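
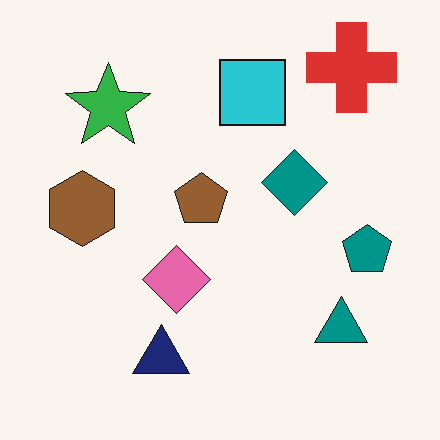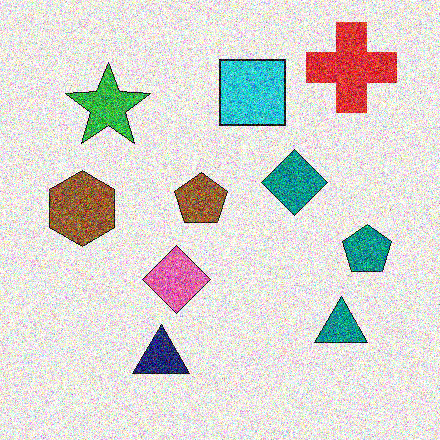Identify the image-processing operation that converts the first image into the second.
The image was degraded with a thick layer of grain.

Random speckle covers the whole image, including the flat background.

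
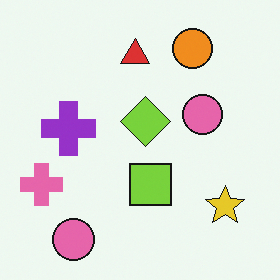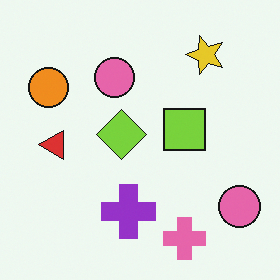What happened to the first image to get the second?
This is the original image rotated 90° counter-clockwise.

The pink cross sits in the left of the first image and the bottom of the second — consistent with a whole-image 90° counter-clockwise rotation.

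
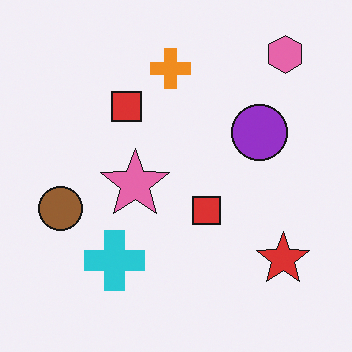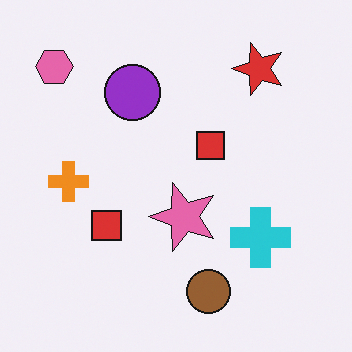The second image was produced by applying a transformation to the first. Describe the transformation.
Rotated 90° counter-clockwise.

The pink hexagon sits in the top-right of the first image and the top-left of the second — consistent with a whole-image 90° counter-clockwise rotation.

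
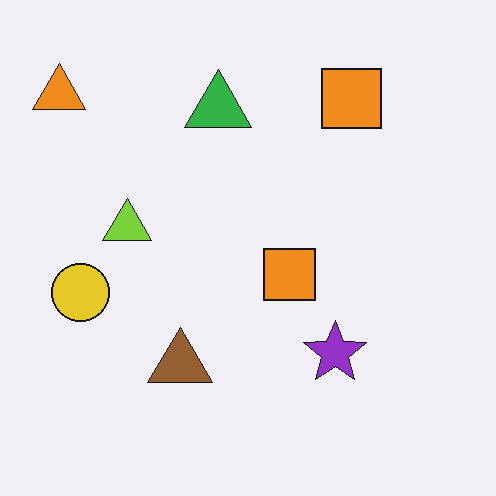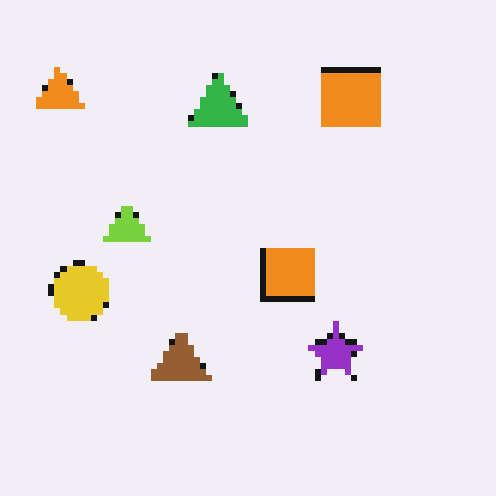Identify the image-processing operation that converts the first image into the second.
The image was moderately pixelated.

Shapes are reduced to large square blocks; fine edges and outlines are lost — a downscale-then-upscale (mosaic) effect.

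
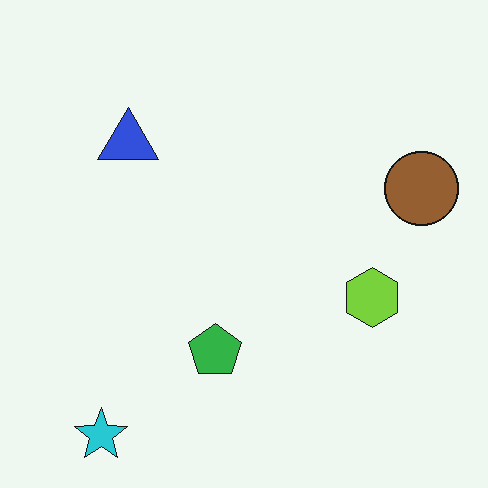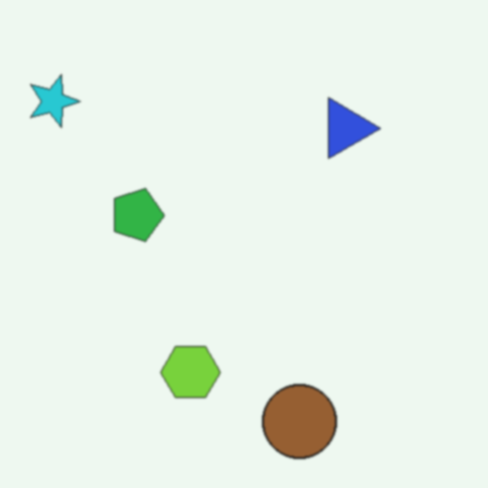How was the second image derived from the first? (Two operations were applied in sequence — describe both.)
The second image is the first given a subtle gaussian blur, then rotated 90° clockwise.

Shape edges and outlines are uniformly softened across the whole image. The cyan star sits in the bottom-left of the first image and the top-left of the second — consistent with a whole-image 90° clockwise rotation.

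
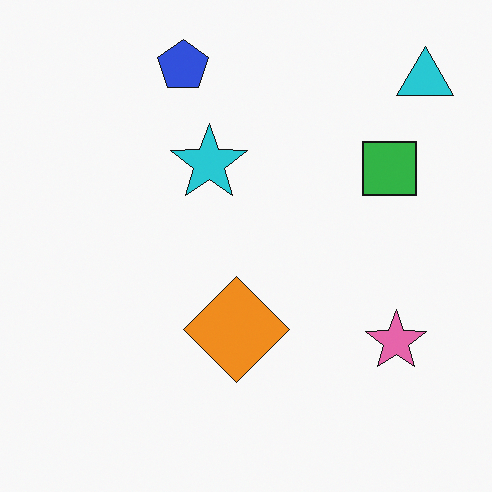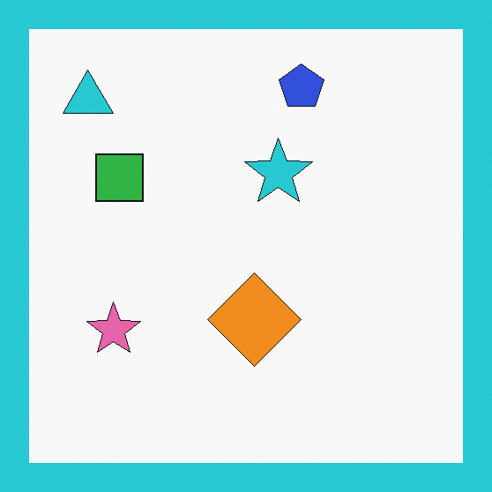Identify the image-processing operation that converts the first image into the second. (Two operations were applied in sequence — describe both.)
It was flipped horizontally (left ↔ right), then framed with a cyan border.

The cyan triangle is in the top-right of the first image and the top-left of the second — shapes on opposite sides of the vertical midline have swapped in a mirror flip. A solid cyan frame runs around the edge of the second image, with the content slightly shrunk inside it.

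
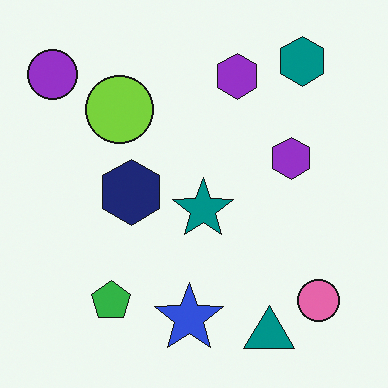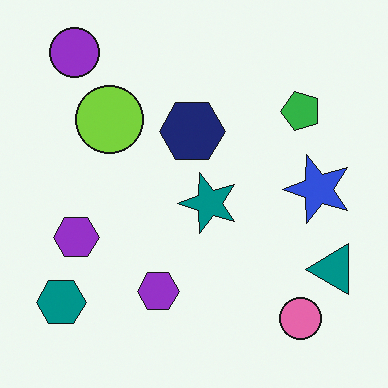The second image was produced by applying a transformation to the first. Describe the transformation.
The transformation is: transposed (reflected across the top-left ↔ bottom-right diagonal).

Shapes have swapped their row and column positions — what was in the top-right is now in the bottom-left — a diagonal reflection.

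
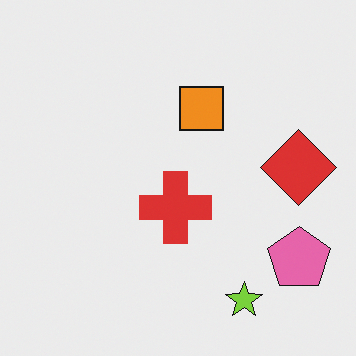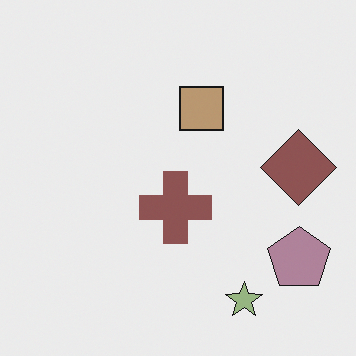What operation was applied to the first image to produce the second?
Heavily desaturated.

All colors are more muted and greyish — a global saturation change.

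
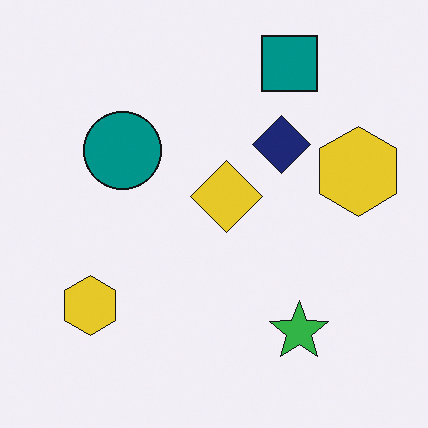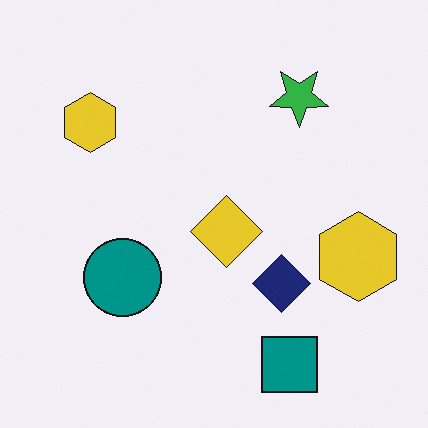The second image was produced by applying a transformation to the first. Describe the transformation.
This is the original image flipped vertically (top ↔ bottom).

The teal square is in the top-right of the first image and the bottom-right of the second — shapes on opposite sides of the horizontal midline have swapped in a mirror flip.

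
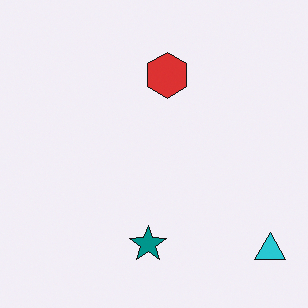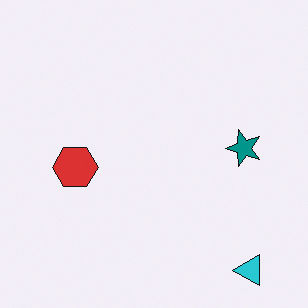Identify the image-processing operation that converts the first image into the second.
The transformation is: transposed (reflected across the top-left ↔ bottom-right diagonal).

Shapes have swapped their row and column positions — what was in the top-right is now in the bottom-left — a diagonal reflection.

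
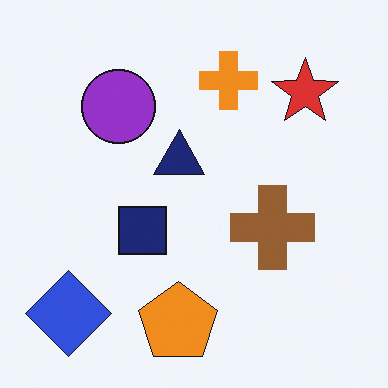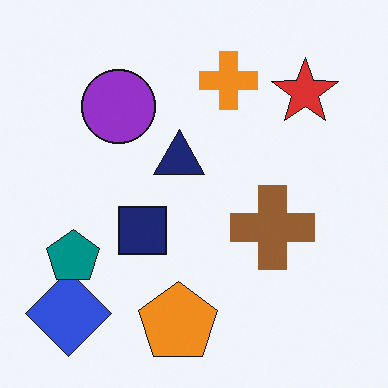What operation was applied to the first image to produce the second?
The image was overlaid with an additional teal pentagon.

A teal pentagon appears in the second image that is absent from the first.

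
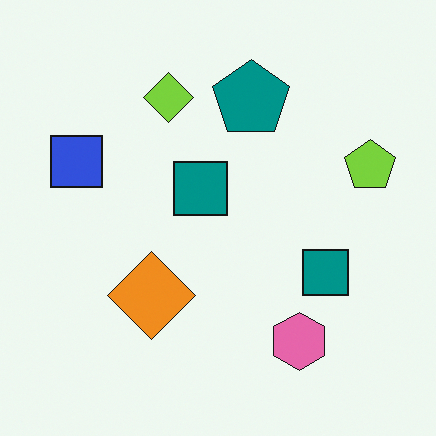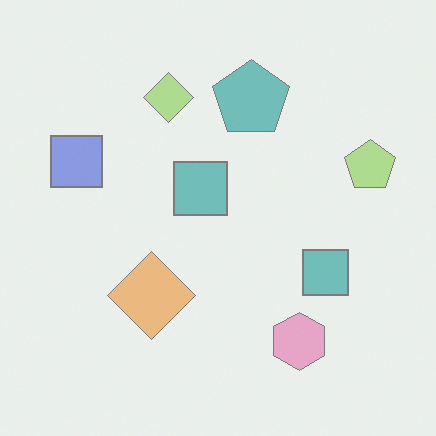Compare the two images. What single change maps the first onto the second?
The transformation is: washed out (contrast reduced).

Tones are pushed toward mid-grey across the whole image — a global contrast change.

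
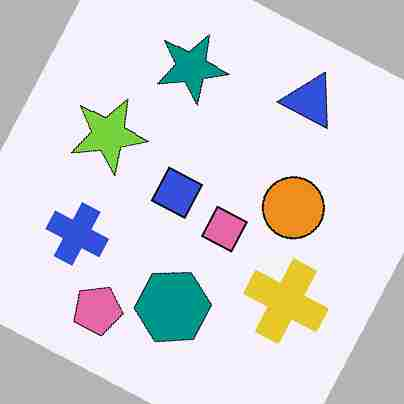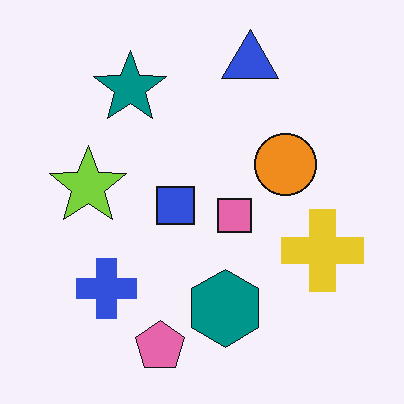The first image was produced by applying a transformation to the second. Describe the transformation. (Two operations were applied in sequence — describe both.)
It was rotated clockwise by a moderate amount, then heavily JPEG-compressed with obvious blocking artifacts.

Every shape is tilted by the same angle and the image corners show triangular fill wedges — a whole-image rotation by a non-right angle. Blocky 8×8 compression artifacts appear around shape edges and the flat background shows ringing — characteristic JPEG degradation.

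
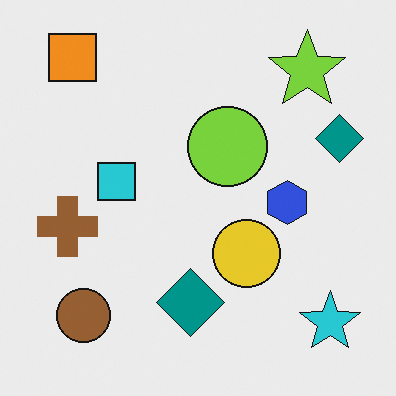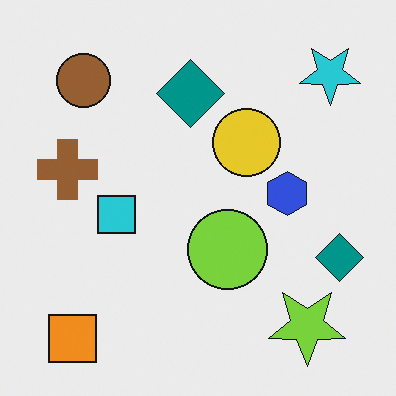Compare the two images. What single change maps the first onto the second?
The second image is the first flipped vertically (top ↔ bottom).

The orange square is in the top-left of the first image and the bottom-left of the second — shapes on opposite sides of the horizontal midline have swapped in a mirror flip.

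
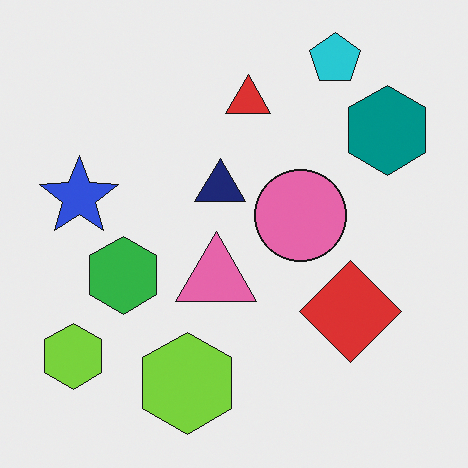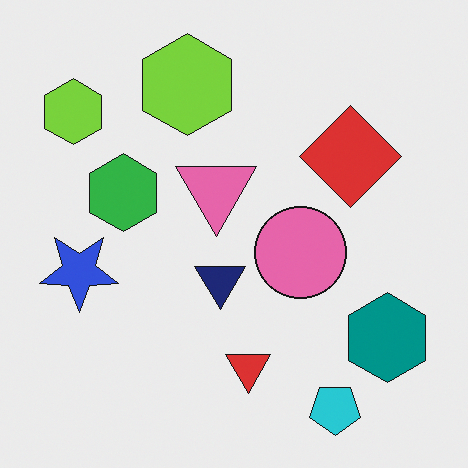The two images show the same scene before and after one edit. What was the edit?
This is the original image flipped vertically (top ↔ bottom).

The cyan pentagon is in the top-right of the first image and the bottom-right of the second — shapes on opposite sides of the horizontal midline have swapped in a mirror flip.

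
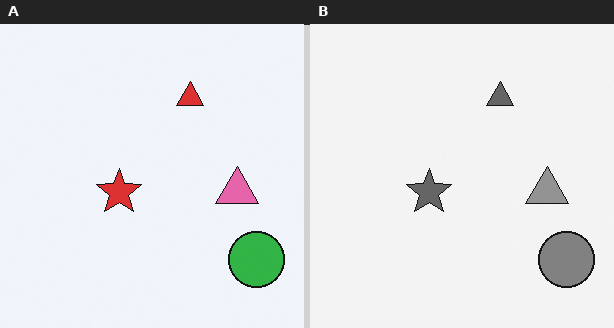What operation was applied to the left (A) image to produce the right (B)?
This is the original image converted to grayscale.

All color is removed — every shape is now a shade of grey.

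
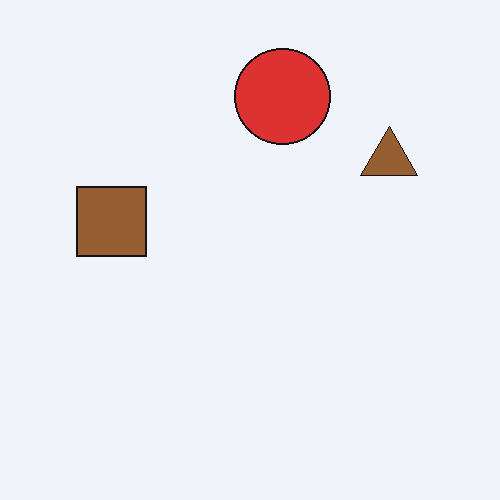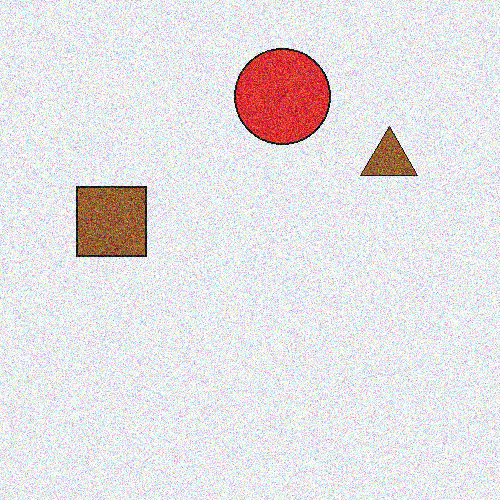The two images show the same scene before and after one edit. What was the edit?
This is the original image degraded with a thick layer of grain.

Random speckle covers the whole image, including the flat background.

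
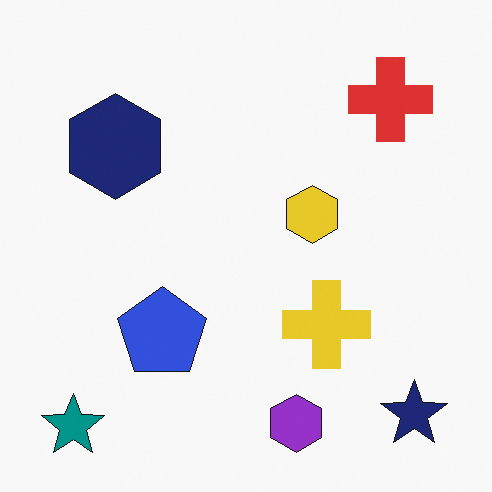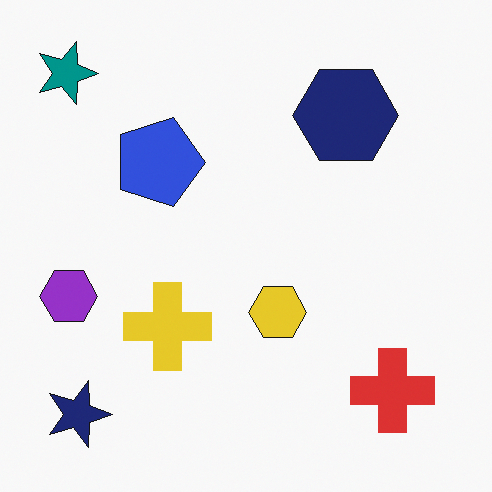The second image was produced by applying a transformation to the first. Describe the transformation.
It was rotated 90° clockwise.

The teal star sits in the bottom-left of the first image and the top-left of the second — consistent with a whole-image 90° clockwise rotation.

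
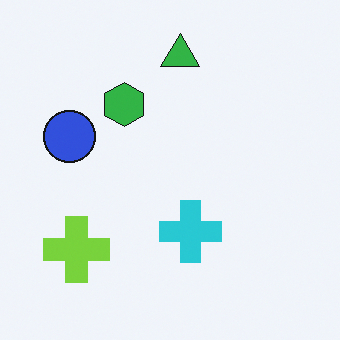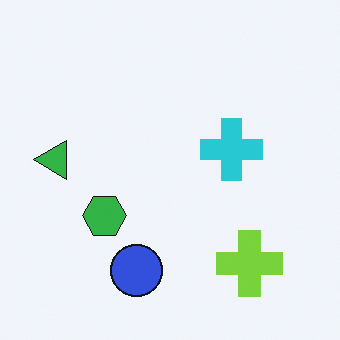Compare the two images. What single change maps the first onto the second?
Rotated 90° counter-clockwise.

The lime cross sits in the bottom-left of the first image and the bottom-right of the second — consistent with a whole-image 90° counter-clockwise rotation.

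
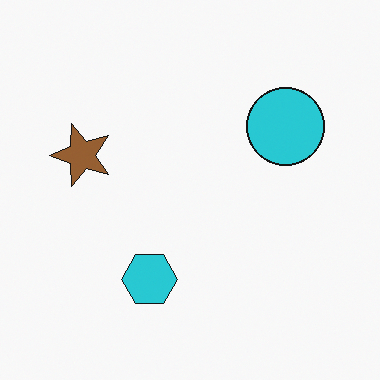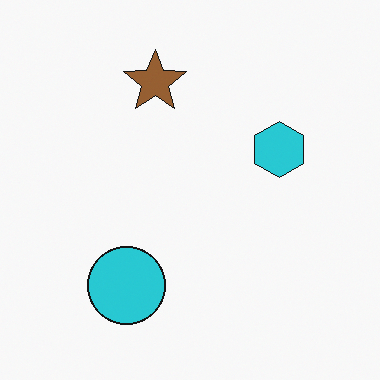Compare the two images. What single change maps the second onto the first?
This is the original image transposed (reflected across the top-left ↔ bottom-right diagonal).

Shapes have swapped their row and column positions — what was in the top-right is now in the bottom-left — a diagonal reflection.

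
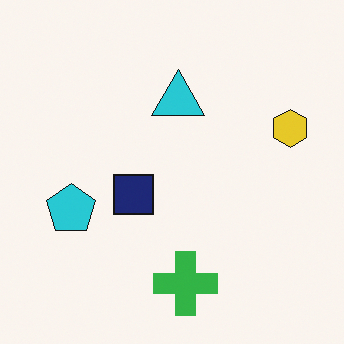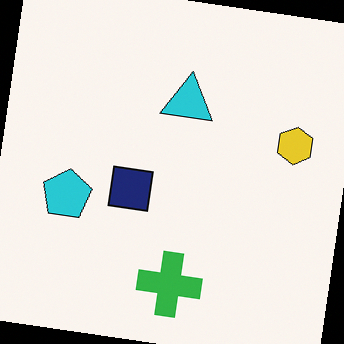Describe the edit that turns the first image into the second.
The image was rotated clockwise by a slight angle.

Every shape is tilted by the same angle and the image corners show triangular fill wedges — a whole-image rotation by a non-right angle.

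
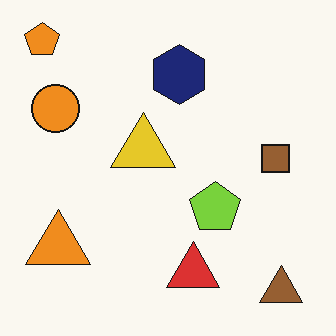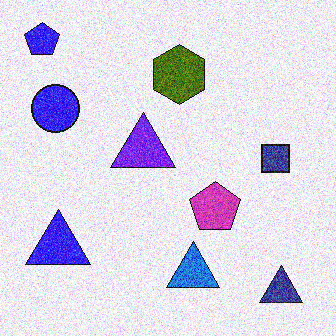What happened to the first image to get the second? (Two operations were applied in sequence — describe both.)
The transformation is: degraded with moderate additive noise, then hue-shifted through roughly half the color wheel.

Random speckle covers the whole image, including the flat background. Every shape's color has rotated by the same amount around the hue wheel — a uniform hue shift.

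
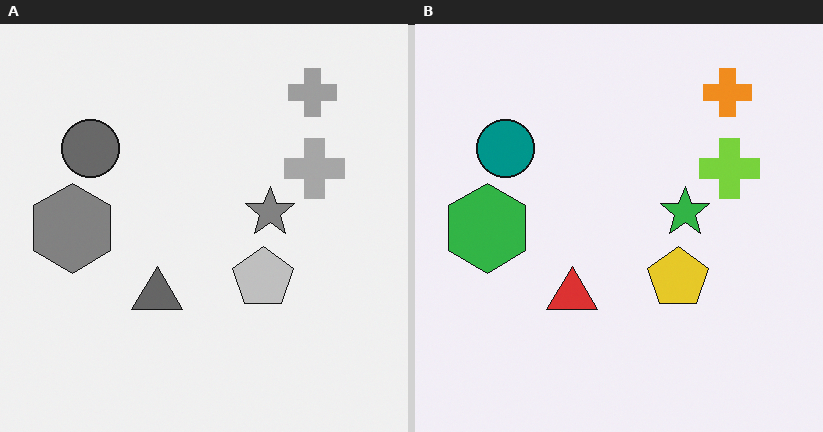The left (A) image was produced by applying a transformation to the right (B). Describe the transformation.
The left (A) image is the right (B) converted to grayscale.

All color is removed — every shape is now a shade of grey.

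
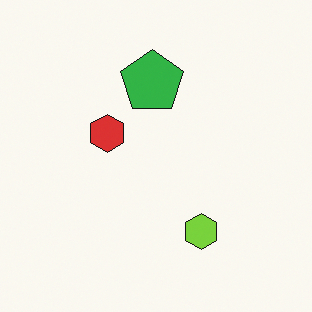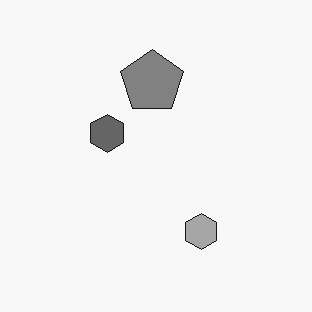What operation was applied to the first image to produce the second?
The second image is the first converted to grayscale.

All color is removed — every shape is now a shade of grey.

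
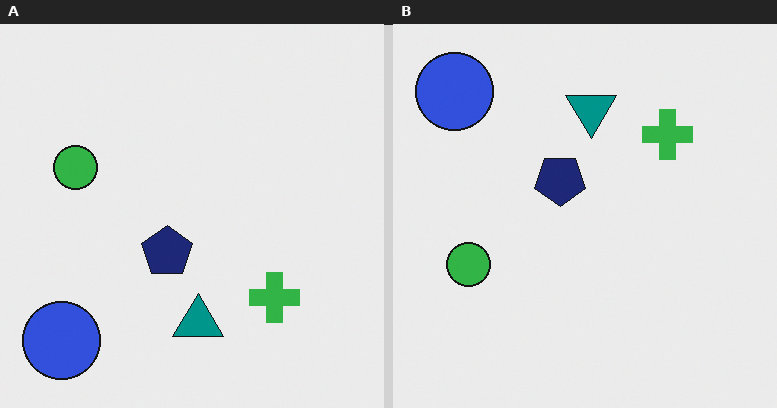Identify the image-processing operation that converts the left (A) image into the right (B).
The right (B) image is the left (A) flipped vertically (top ↔ bottom).

The blue circle is in the bottom-left of the left (A) image and the top-left of the right (B) — shapes on opposite sides of the horizontal midline have swapped in a mirror flip.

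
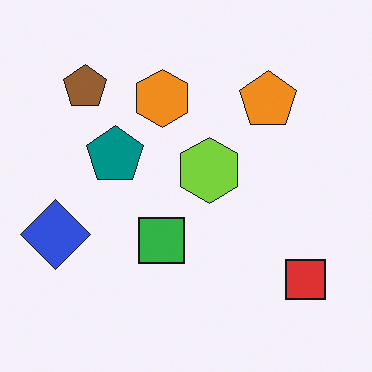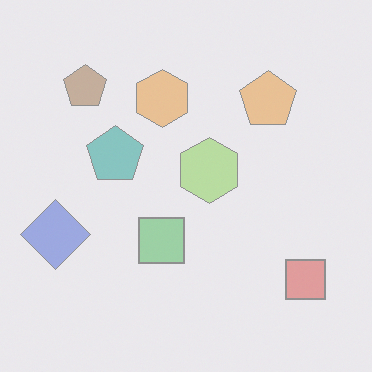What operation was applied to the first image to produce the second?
It was washed out (contrast reduced).

Tones are pushed toward mid-grey across the whole image — a global contrast change.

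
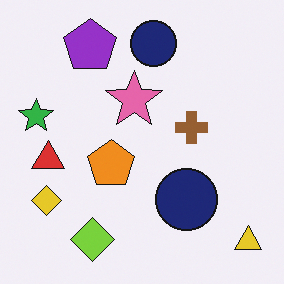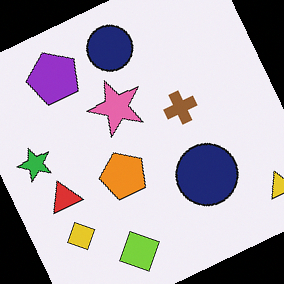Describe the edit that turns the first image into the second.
The image was rotated counter-clockwise by a clearly visible amount.

Every shape is tilted by the same angle and the image corners show triangular fill wedges — a whole-image rotation by a non-right angle.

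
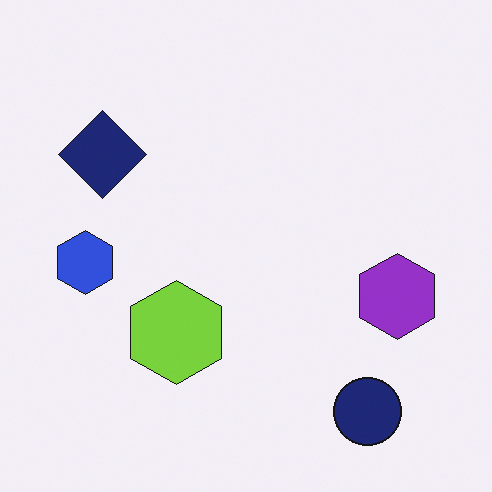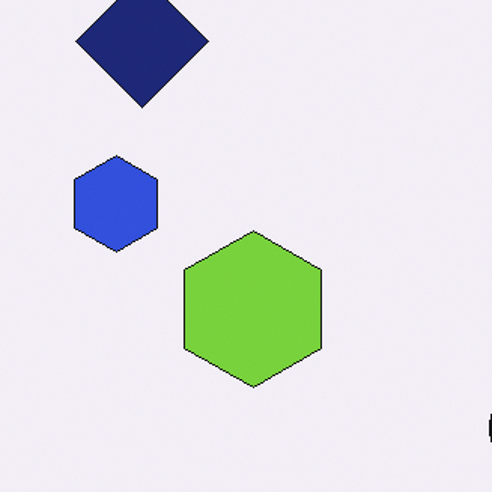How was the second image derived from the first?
This is the original image cropped slightly and scaled back up.

The visible shapes are larger and the field of view is narrower; shapes near the original edges may be partly or wholly outside the frame — a crop-and-rescale.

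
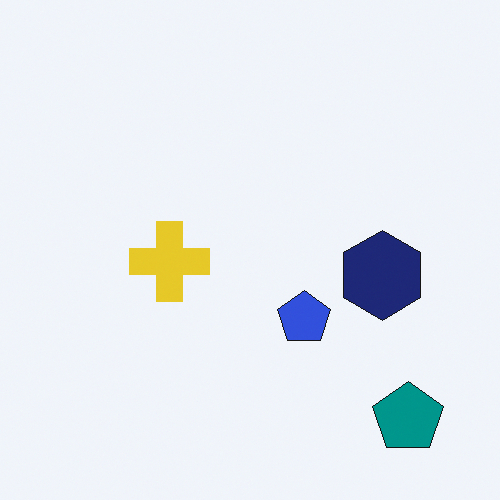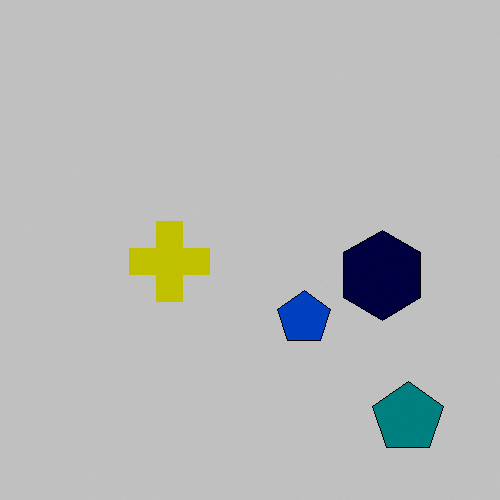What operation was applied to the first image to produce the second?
The image was aggressively posterized.

Each flat color has snapped to a coarser quantized level — most visibly, the near-white background has dropped to a flat grey.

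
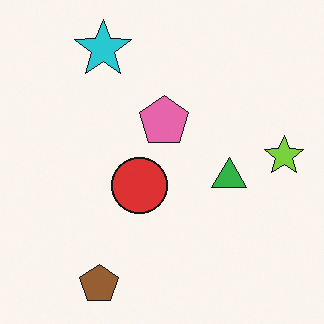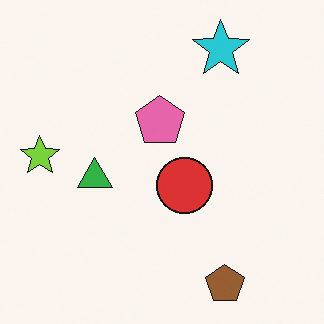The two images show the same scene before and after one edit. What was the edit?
The transformation is: flipped horizontally (left ↔ right).

The lime star is in the right of the first image and the left of the second — shapes on opposite sides of the vertical midline have swapped in a mirror flip.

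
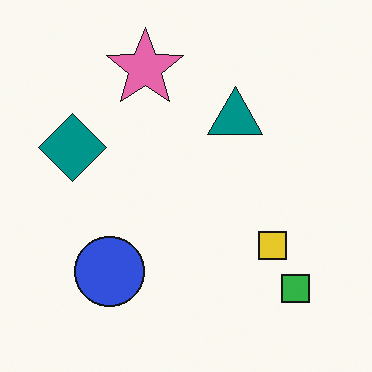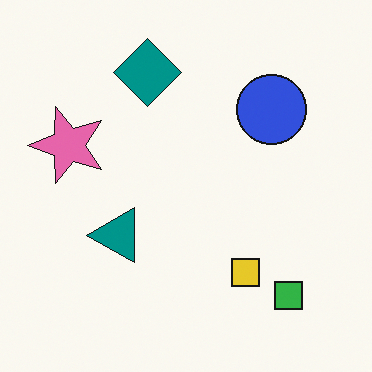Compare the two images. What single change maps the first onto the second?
The image was transposed (reflected across the top-left ↔ bottom-right diagonal).

Shapes have swapped their row and column positions — what was in the top-right is now in the bottom-left — a diagonal reflection.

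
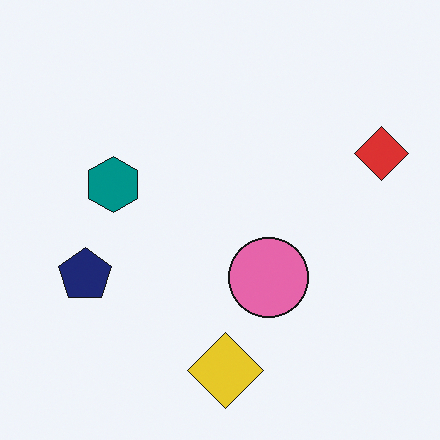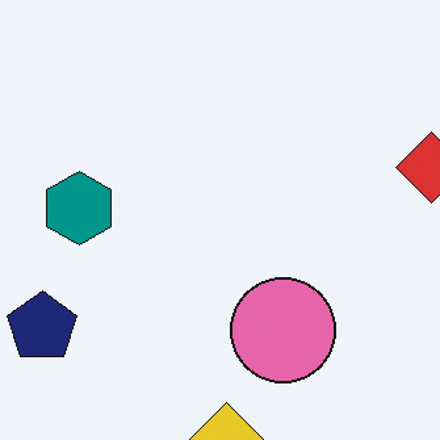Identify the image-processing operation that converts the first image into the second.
Cropped slightly and scaled back up.

The visible shapes are larger and the field of view is narrower; shapes near the original edges may be partly or wholly outside the frame — a crop-and-rescale.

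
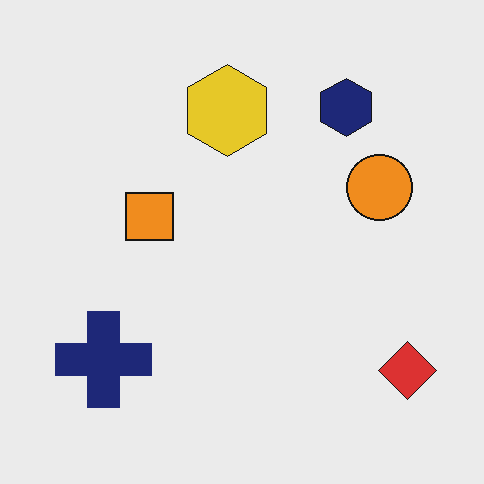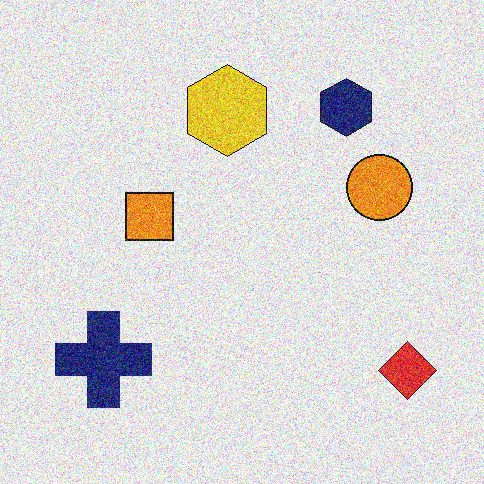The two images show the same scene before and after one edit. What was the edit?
The transformation is: degraded with heavy additive noise.

Random speckle covers the whole image, including the flat background.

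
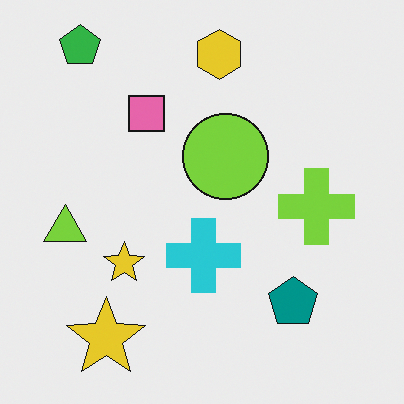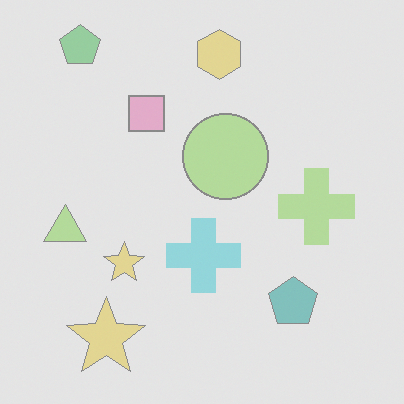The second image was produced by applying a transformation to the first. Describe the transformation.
Washed out (contrast reduced).

Tones are pushed toward mid-grey across the whole image — a global contrast change.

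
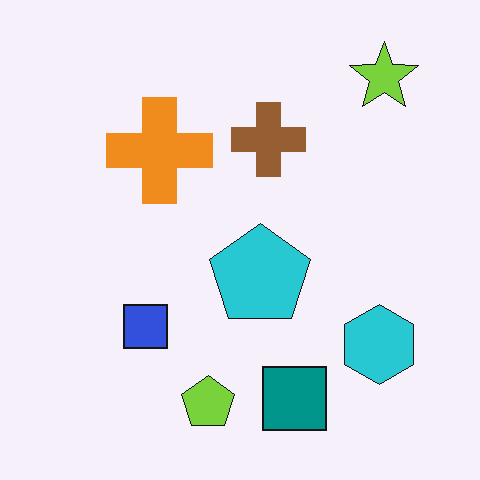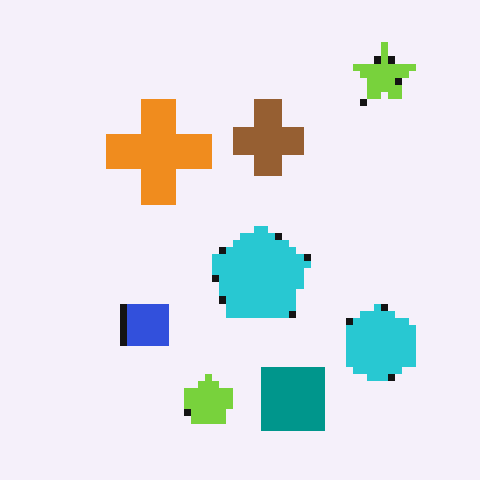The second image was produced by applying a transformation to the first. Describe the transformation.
This is the original image pixelated into visible square blocks.

Shapes are reduced to large square blocks; fine edges and outlines are lost — a downscale-then-upscale (mosaic) effect.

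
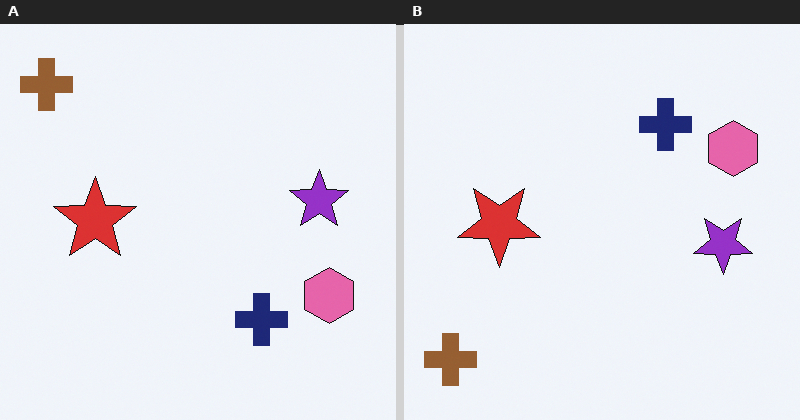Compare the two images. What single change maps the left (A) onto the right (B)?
It was flipped vertically (top ↔ bottom).

The brown cross is in the top-left of the left (A) image and the bottom-left of the right (B) — shapes on opposite sides of the horizontal midline have swapped in a mirror flip.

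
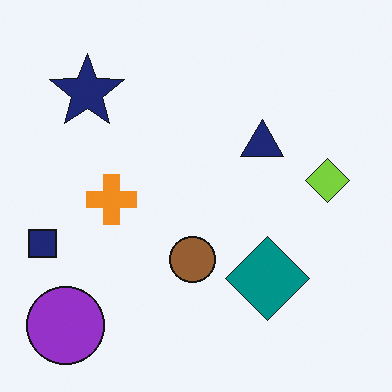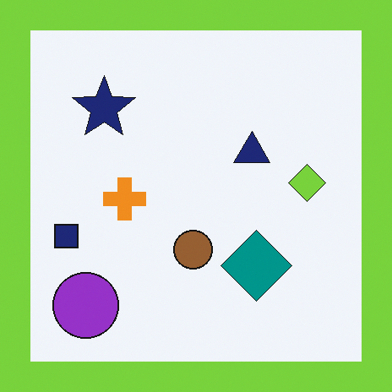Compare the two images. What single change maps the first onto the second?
The second image is the first framed with a lime border.

A solid lime frame runs around the edge of the second image, with the content slightly shrunk inside it.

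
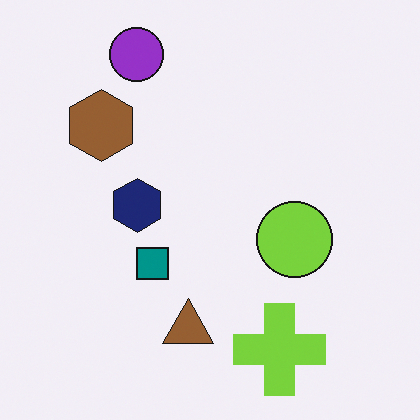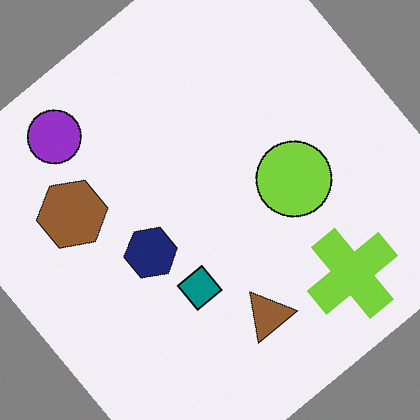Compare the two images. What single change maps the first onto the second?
This is the original image rotated counter-clockwise by a large amount — several tens of degrees.

Every shape is tilted by the same angle and the image corners show triangular fill wedges — a whole-image rotation by a non-right angle.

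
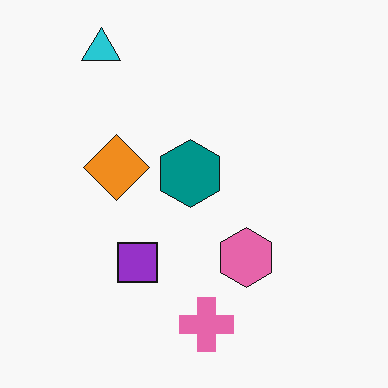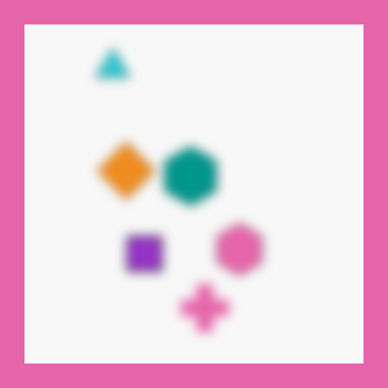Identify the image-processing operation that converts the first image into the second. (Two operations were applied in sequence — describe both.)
This is the original image strongly gaussian-blurred, then framed with a pink border.

Shape edges and outlines are uniformly softened across the whole image. A solid pink frame runs around the edge of the second image, with the content slightly shrunk inside it.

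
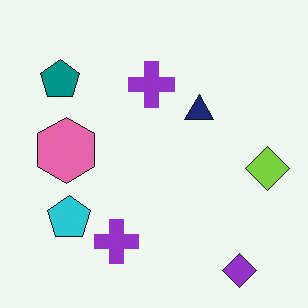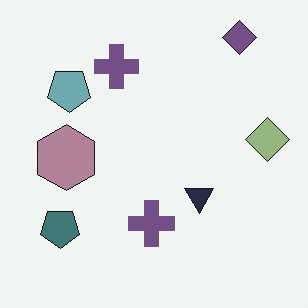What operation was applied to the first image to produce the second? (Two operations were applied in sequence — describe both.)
The transformation is: heavily desaturated, then flipped vertically (top ↔ bottom).

All colors are more muted and greyish — a global saturation change. The purple diamond is in the bottom-right of the first image and the top-right of the second — shapes on opposite sides of the horizontal midline have swapped in a mirror flip.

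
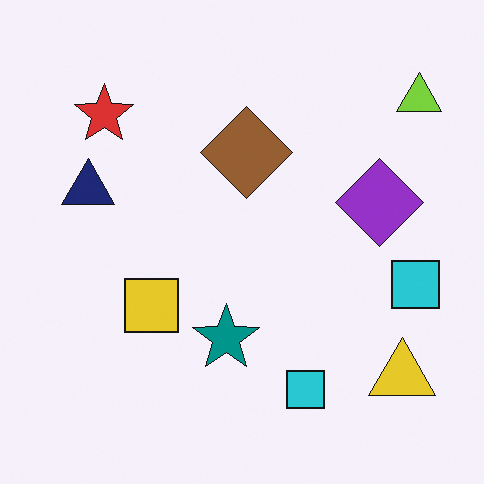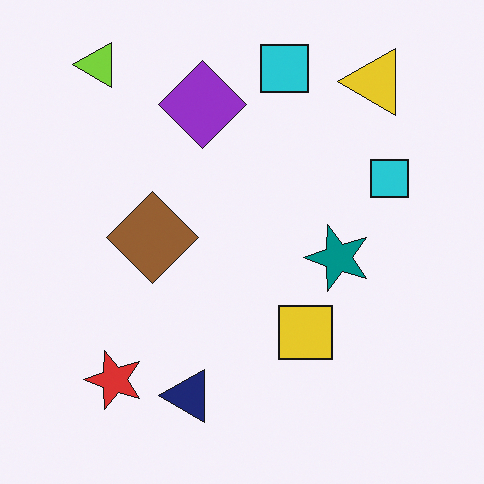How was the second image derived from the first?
It was rotated 90° counter-clockwise.

The lime triangle sits in the top-right of the first image and the top-left of the second — consistent with a whole-image 90° counter-clockwise rotation.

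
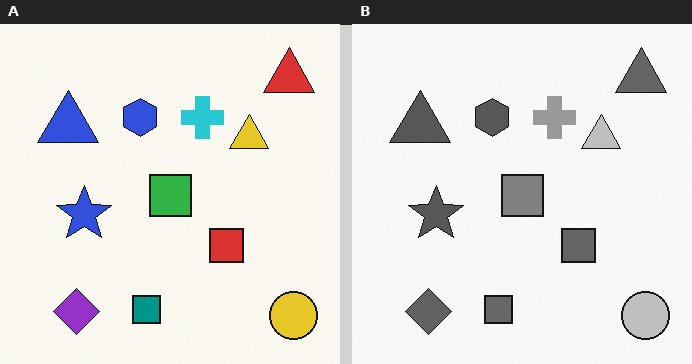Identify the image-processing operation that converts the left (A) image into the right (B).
The right (B) image is the left (A) converted to grayscale.

All color is removed — every shape is now a shade of grey.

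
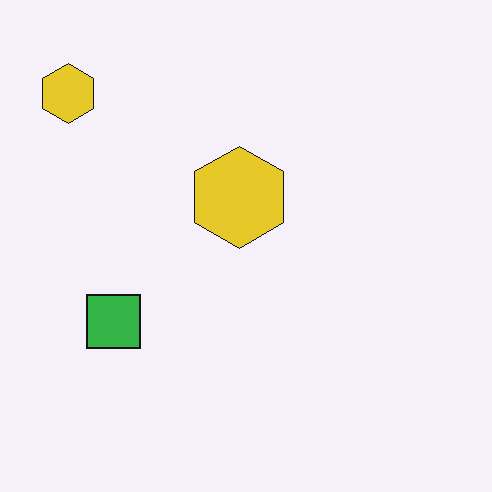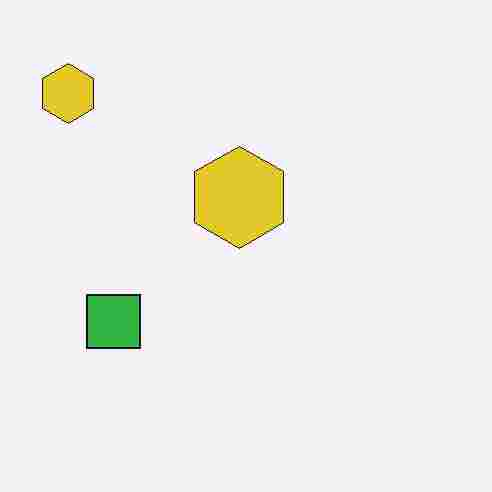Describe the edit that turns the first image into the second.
It was degraded with heavy JPEG compression.

Blocky 8×8 compression artifacts appear around shape edges and the flat background shows ringing — characteristic JPEG degradation.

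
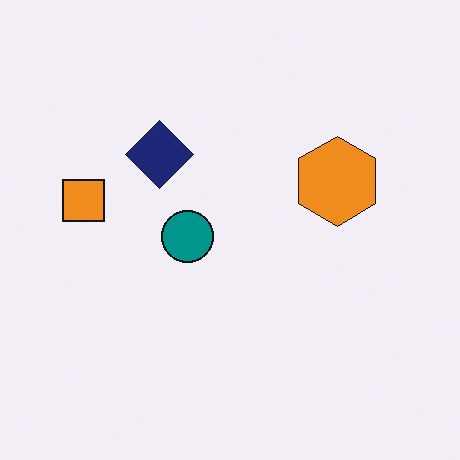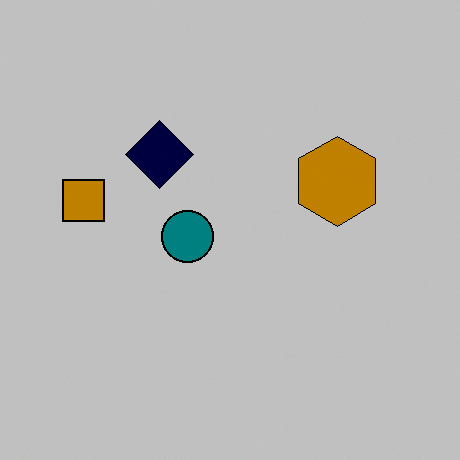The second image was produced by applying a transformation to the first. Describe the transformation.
Aggressively posterized.

Each flat color has snapped to a coarser quantized level — most visibly, the near-white background has dropped to a flat grey.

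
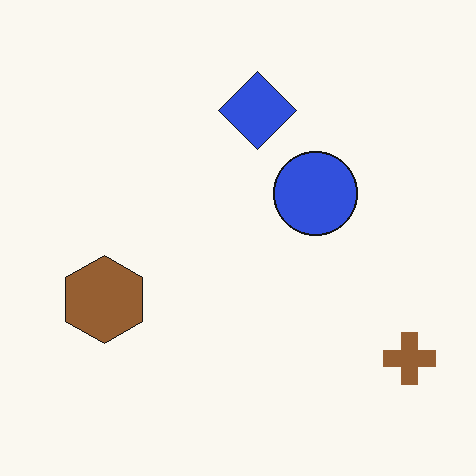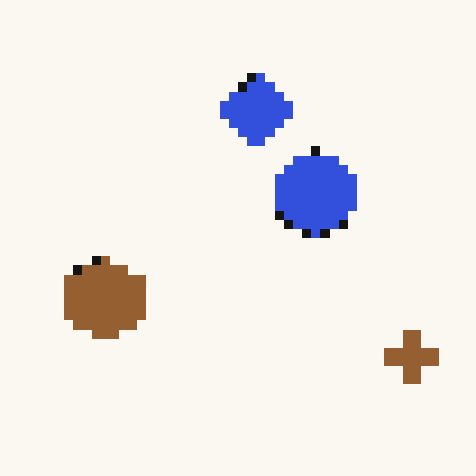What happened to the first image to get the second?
It was heavily pixelated into large blocks.

Shapes are reduced to large square blocks; fine edges and outlines are lost — a downscale-then-upscale (mosaic) effect.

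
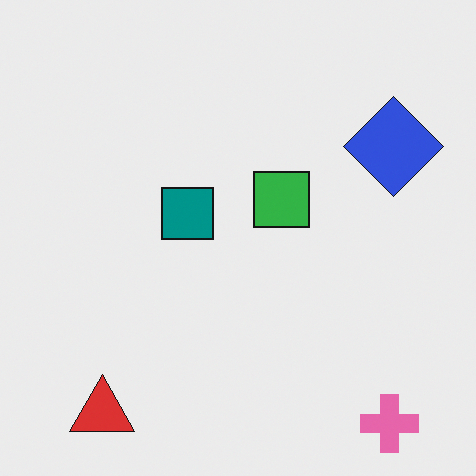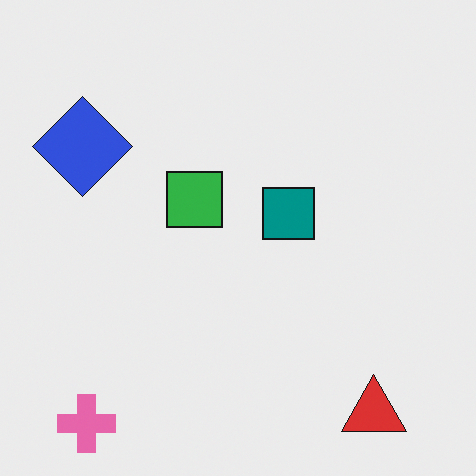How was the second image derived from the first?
The second image is the first flipped horizontally (left ↔ right).

The blue diamond is in the top-right of the first image and the top-left of the second — shapes on opposite sides of the vertical midline have swapped in a mirror flip.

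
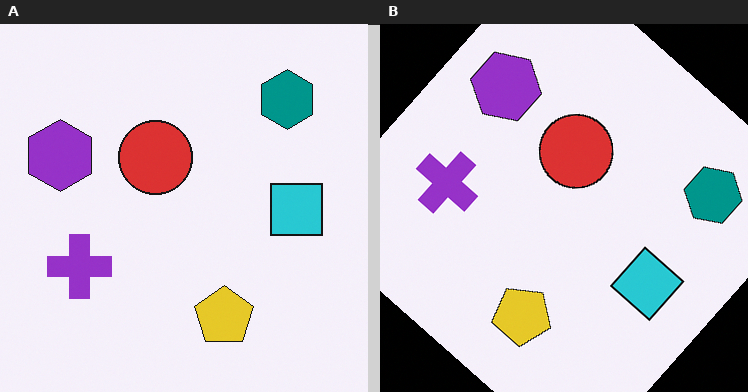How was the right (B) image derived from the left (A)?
The right (B) image is the left (A) rotated clockwise by a large amount — several tens of degrees.

Every shape is tilted by the same angle and the image corners show triangular fill wedges — a whole-image rotation by a non-right angle.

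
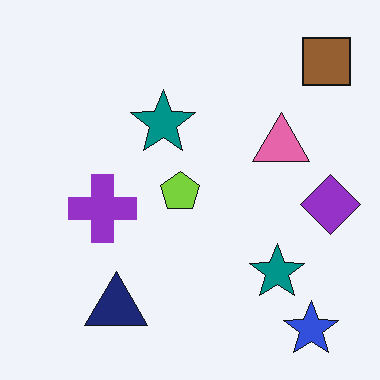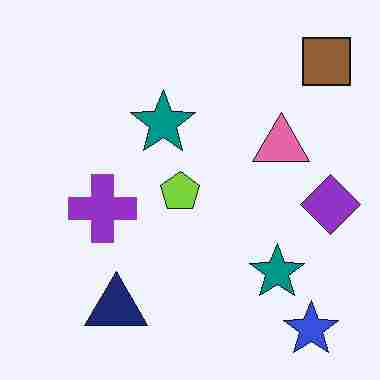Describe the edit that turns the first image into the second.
This is the original image degraded with heavy JPEG compression.

Blocky 8×8 compression artifacts appear around shape edges and the flat background shows ringing — characteristic JPEG degradation.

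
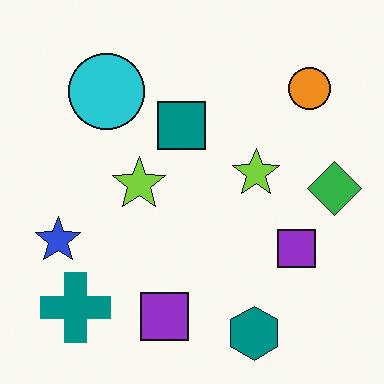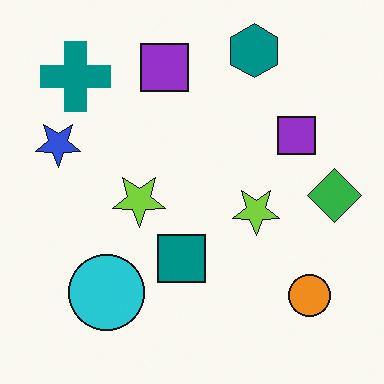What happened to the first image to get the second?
The second image is the first flipped vertically (top ↔ bottom).

The teal hexagon is in the bottom of the first image and the top of the second — shapes on opposite sides of the horizontal midline have swapped in a mirror flip.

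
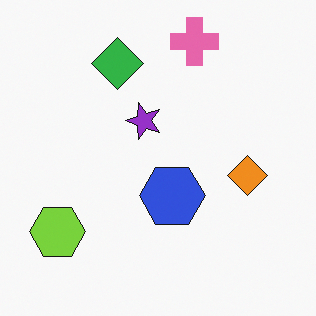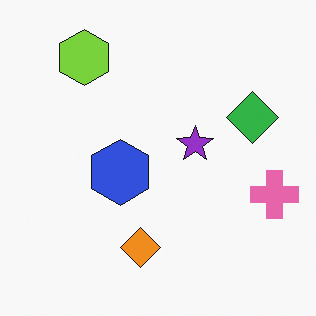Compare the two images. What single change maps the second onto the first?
It was rotated 90° counter-clockwise.

The lime hexagon sits in the top-left of the second image and the bottom-left of the first — consistent with a whole-image 90° counter-clockwise rotation.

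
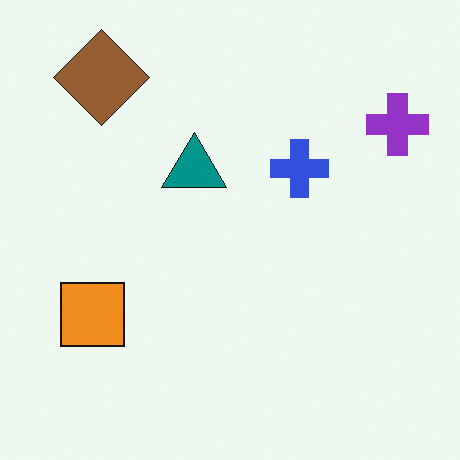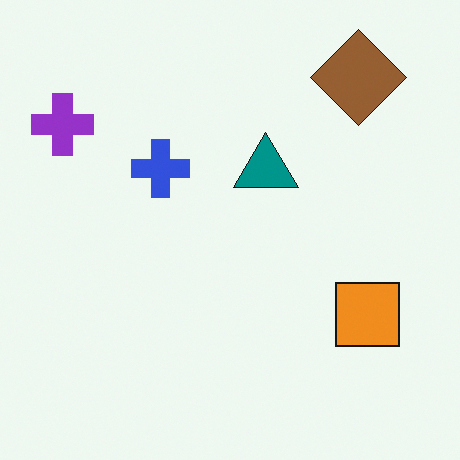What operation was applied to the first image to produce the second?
The image was flipped horizontally (left ↔ right).

The purple cross is in the top-right of the first image and the top-left of the second — shapes on opposite sides of the vertical midline have swapped in a mirror flip.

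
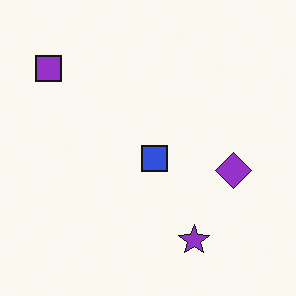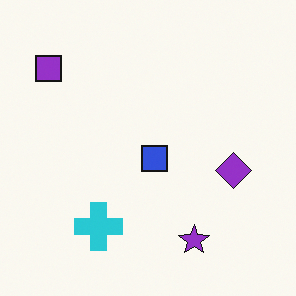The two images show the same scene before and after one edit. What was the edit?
The second image is the first overlaid with an additional cyan cross.

A cyan cross appears in the second image that is absent from the first.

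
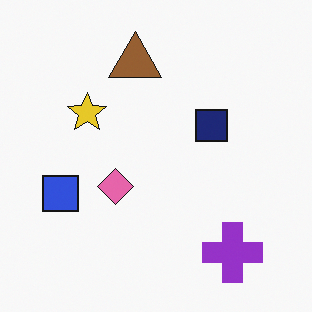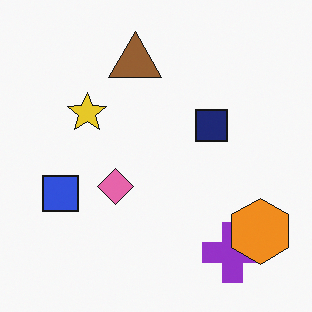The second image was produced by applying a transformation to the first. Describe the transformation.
This is the original image overlaid with an additional orange hexagon.

An orange hexagon appears in the second image that is absent from the first.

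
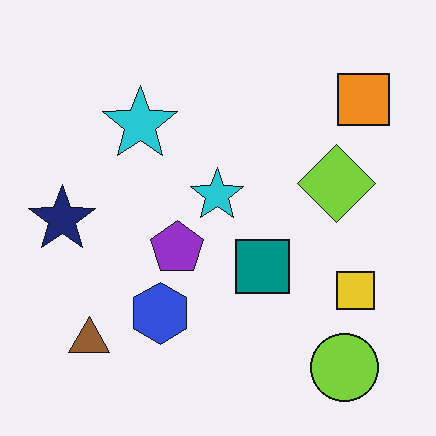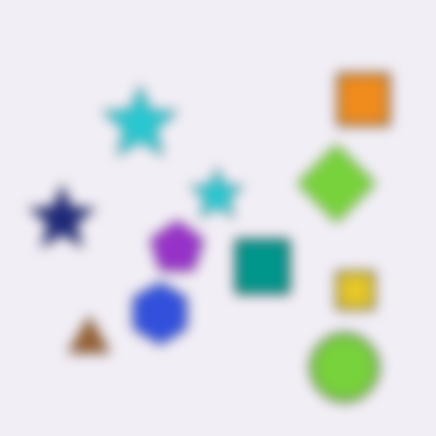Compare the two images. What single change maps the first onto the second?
The image was strongly gaussian-blurred.

Shape edges and outlines are uniformly softened across the whole image.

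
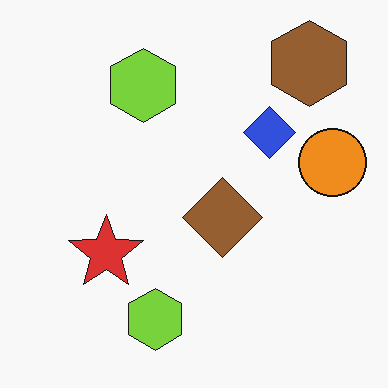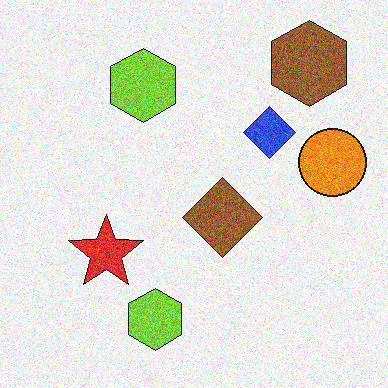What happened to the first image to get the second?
The image was degraded with visible gaussian noise.

Random speckle covers the whole image, including the flat background.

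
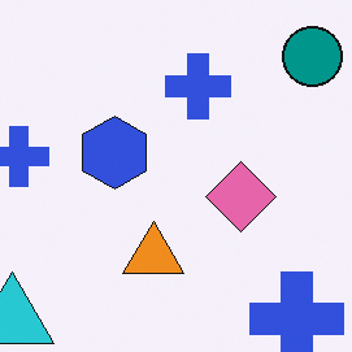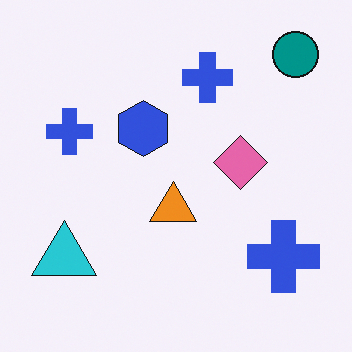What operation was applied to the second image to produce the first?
Cropped slightly and scaled back up.

The visible shapes are larger and the field of view is narrower; shapes near the original edges may be partly or wholly outside the frame — a crop-and-rescale.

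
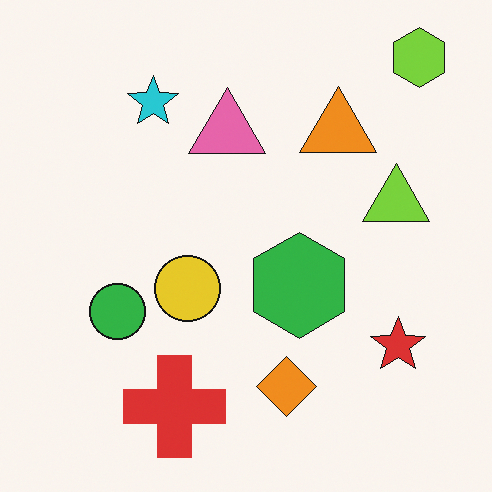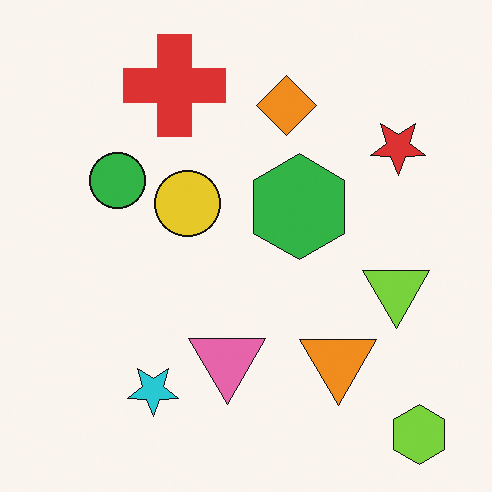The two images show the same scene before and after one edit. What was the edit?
The image was flipped vertically (top ↔ bottom).

The lime hexagon is in the top-right of the first image and the bottom-right of the second — shapes on opposite sides of the horizontal midline have swapped in a mirror flip.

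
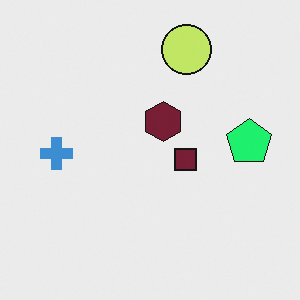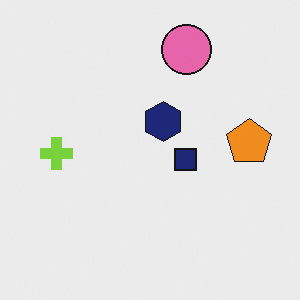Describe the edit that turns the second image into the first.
The image was hue-shifted through roughly a third of the color wheel.

Every shape's color has rotated by the same amount around the hue wheel — a uniform hue shift.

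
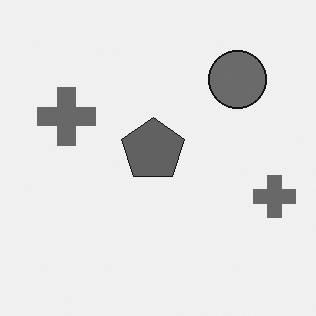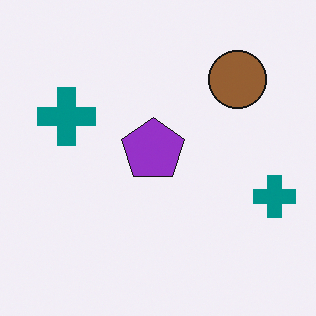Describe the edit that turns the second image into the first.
The first image is the second converted to grayscale.

All color is removed — every shape is now a shade of grey.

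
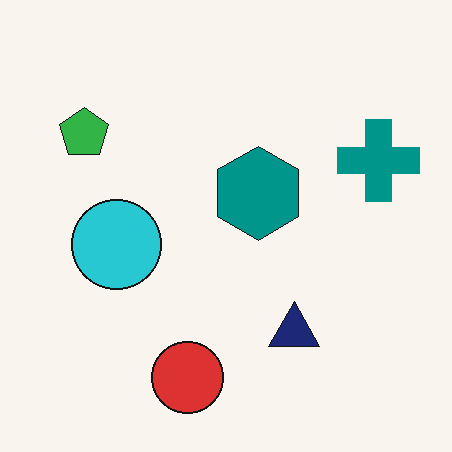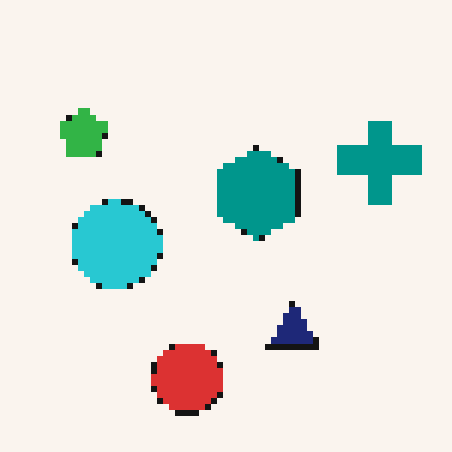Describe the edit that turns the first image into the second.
It was moderately pixelated.

Shapes are reduced to large square blocks; fine edges and outlines are lost — a downscale-then-upscale (mosaic) effect.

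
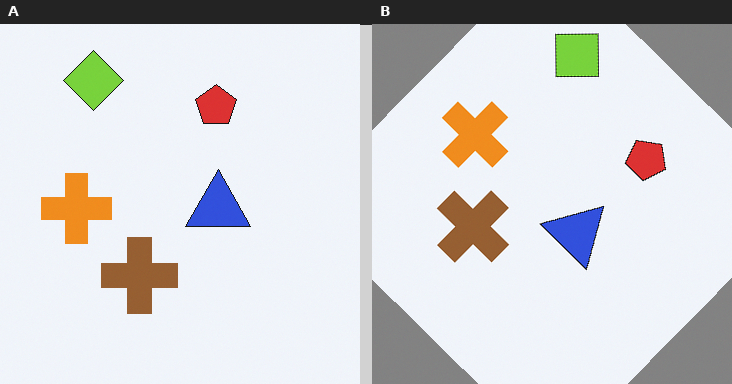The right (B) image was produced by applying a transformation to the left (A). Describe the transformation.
The right (B) image is the left (A) rotated clockwise by a large amount — several tens of degrees.

Every shape is tilted by the same angle and the image corners show triangular fill wedges — a whole-image rotation by a non-right angle.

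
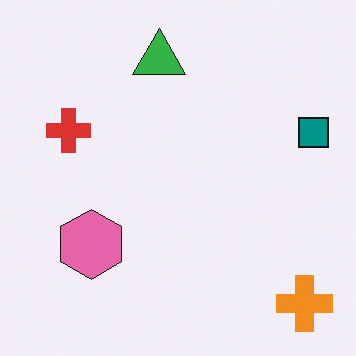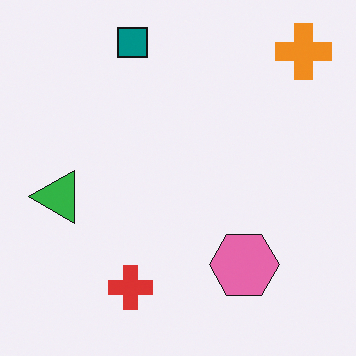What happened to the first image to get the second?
The image was rotated 90° counter-clockwise.

The orange cross sits in the bottom-right of the first image and the top-right of the second — consistent with a whole-image 90° counter-clockwise rotation.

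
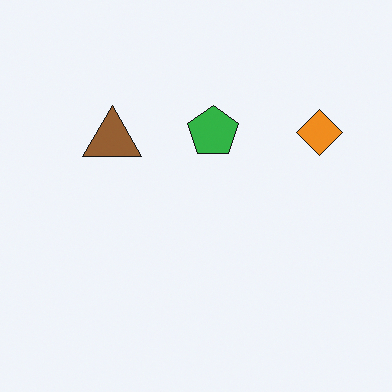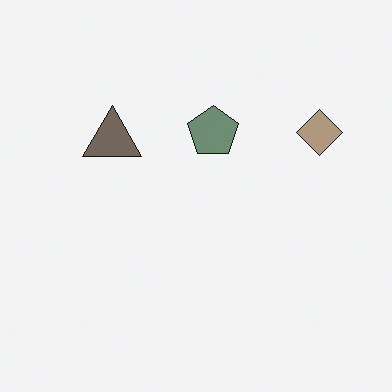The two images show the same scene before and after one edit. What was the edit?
It was heavily desaturated.

All colors are more muted and greyish — a global saturation change.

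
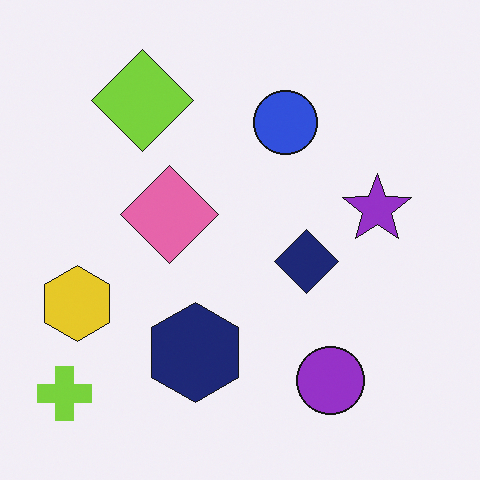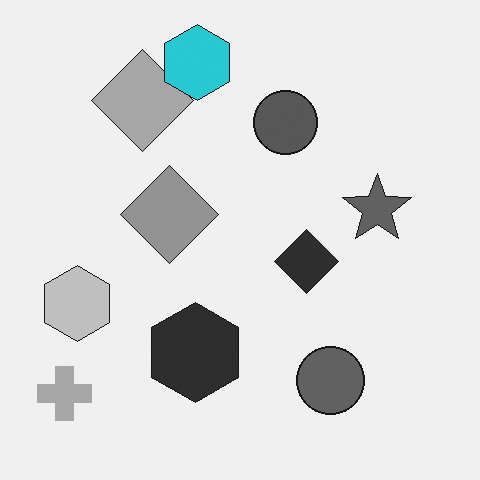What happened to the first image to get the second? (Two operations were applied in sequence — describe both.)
Converted to grayscale, then overlaid with an additional cyan hexagon.

All color is removed — every shape is now a shade of grey. A cyan hexagon appears in the second image that is absent from the first.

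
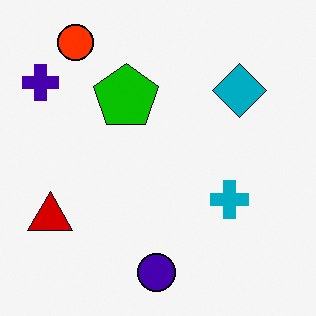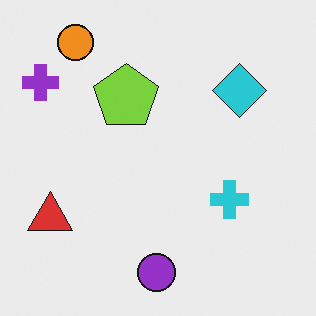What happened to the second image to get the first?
Given much higher contrast.

Tones are pushed away from mid-grey across the whole image — a global contrast change.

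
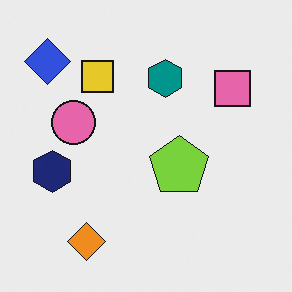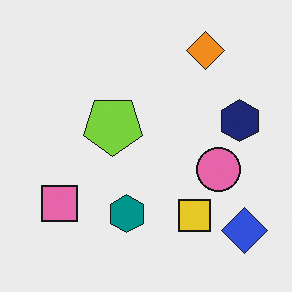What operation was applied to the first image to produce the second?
The transformation is: rotated 180°.

The blue diamond sits in the top-left of the first image and the bottom-right of the second — consistent with a whole-image 180° rotation.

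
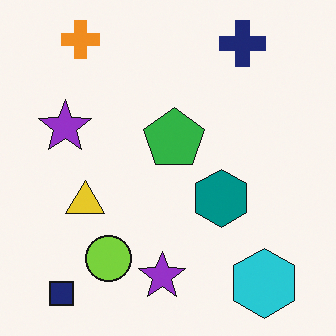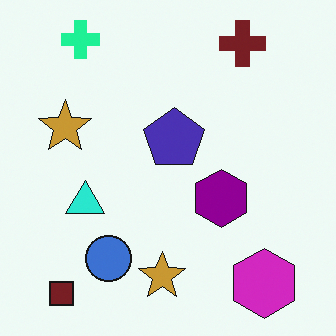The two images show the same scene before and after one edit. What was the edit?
The image was hue-shifted noticeably.

Every shape's color has rotated by the same amount around the hue wheel — a uniform hue shift.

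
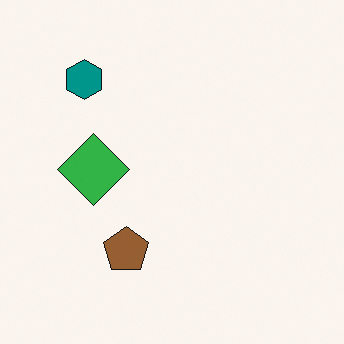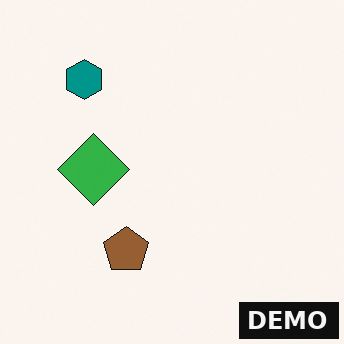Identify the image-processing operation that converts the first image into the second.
The transformation is: watermarked with the text "DEMO" in the lower-right corner.

A dark label reading "DEMO" appears in the lower-right corner.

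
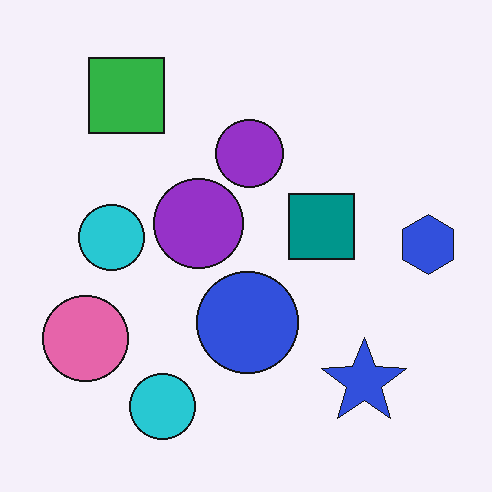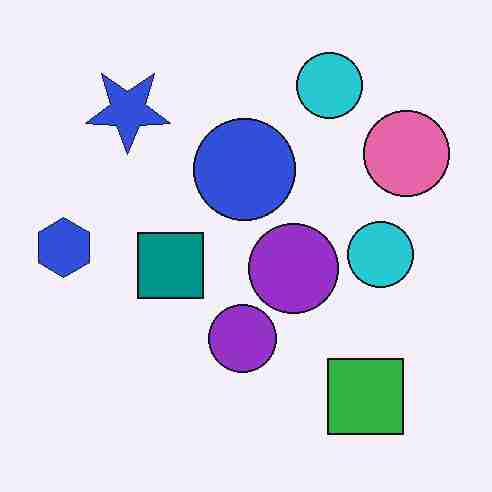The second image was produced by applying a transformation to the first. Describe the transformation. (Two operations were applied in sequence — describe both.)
The second image is the first rotated 180°, then degraded with heavy JPEG compression.

The green square sits in the top-left of the first image and the bottom-right of the second — consistent with a whole-image 180° rotation. Blocky 8×8 compression artifacts appear around shape edges and the flat background shows ringing — characteristic JPEG degradation.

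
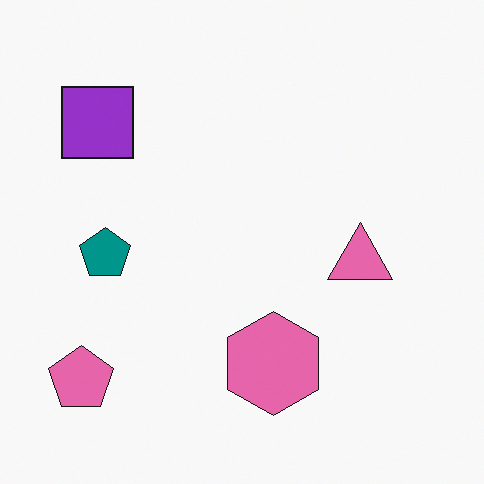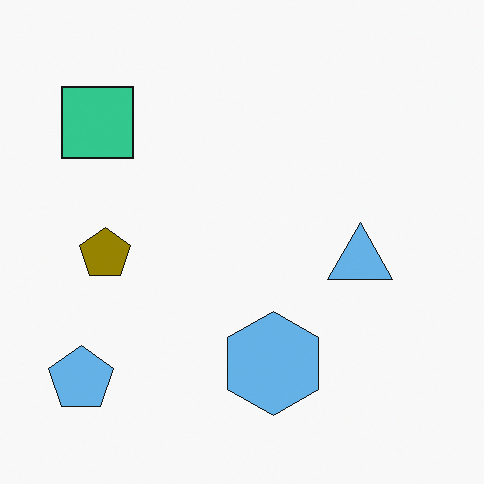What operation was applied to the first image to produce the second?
Hue-shifted through roughly half the color wheel.

Every shape's color has rotated by the same amount around the hue wheel — a uniform hue shift.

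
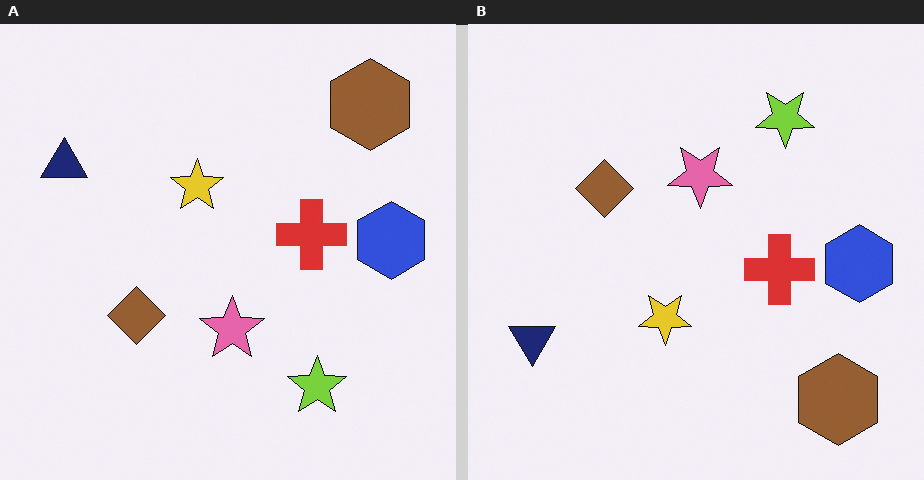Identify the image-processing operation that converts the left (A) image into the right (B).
It was flipped vertically (top ↔ bottom).

The brown hexagon is in the top-right of the left (A) image and the bottom-right of the right (B) — shapes on opposite sides of the horizontal midline have swapped in a mirror flip.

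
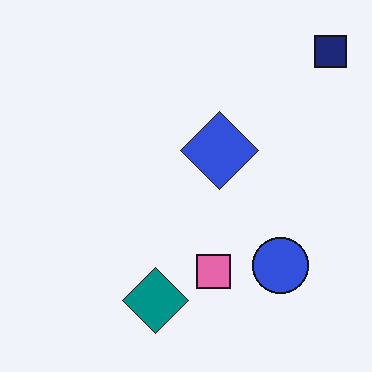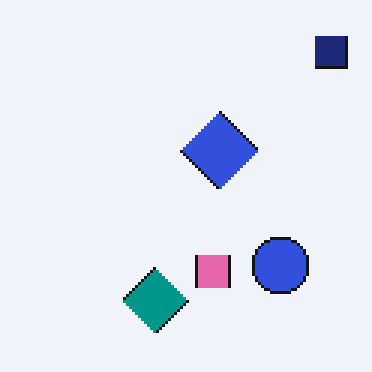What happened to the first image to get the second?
It was mildly pixelated.

Shapes are reduced to large square blocks; fine edges and outlines are lost — a downscale-then-upscale (mosaic) effect.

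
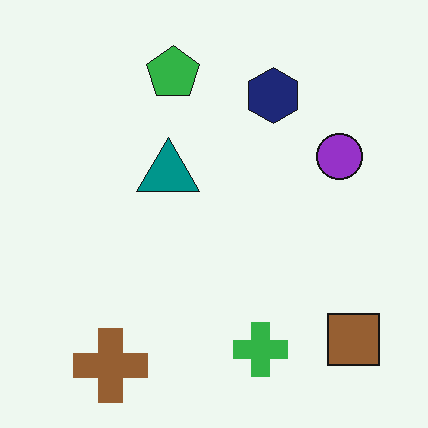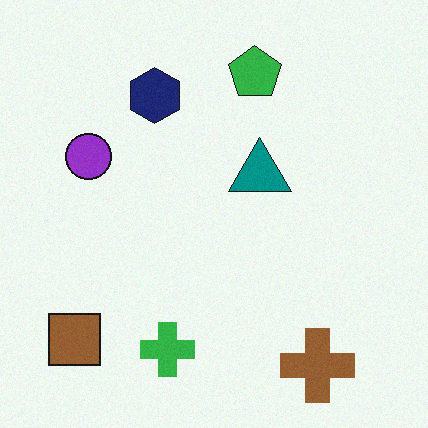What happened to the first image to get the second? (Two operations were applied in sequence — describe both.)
This is the original image degraded with subtle gaussian noise, then flipped horizontally (left ↔ right).

Random speckle covers the whole image, including the flat background. The brown square is in the bottom-right of the first image and the bottom-left of the second — shapes on opposite sides of the vertical midline have swapped in a mirror flip.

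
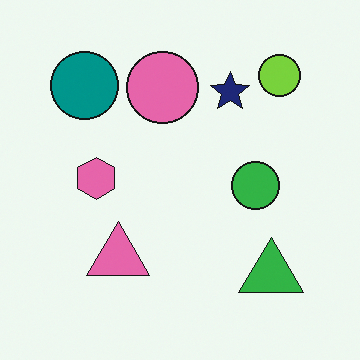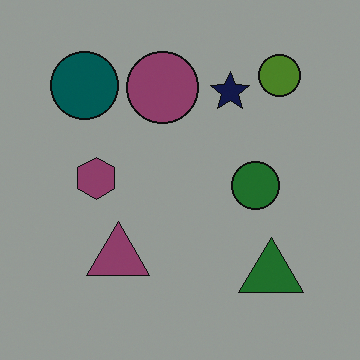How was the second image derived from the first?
The transformation is: noticeably darkened.

Every pixel — background and shapes alike — is uniformly darkened.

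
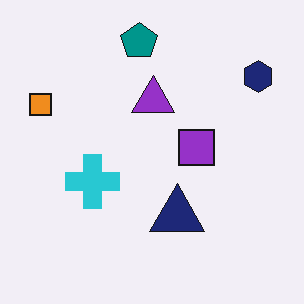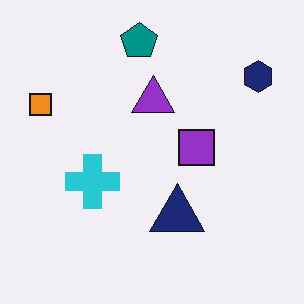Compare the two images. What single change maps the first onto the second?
The transformation is: JPEG-compressed with visible artifacts.

Blocky 8×8 compression artifacts appear around shape edges and the flat background shows ringing — characteristic JPEG degradation.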